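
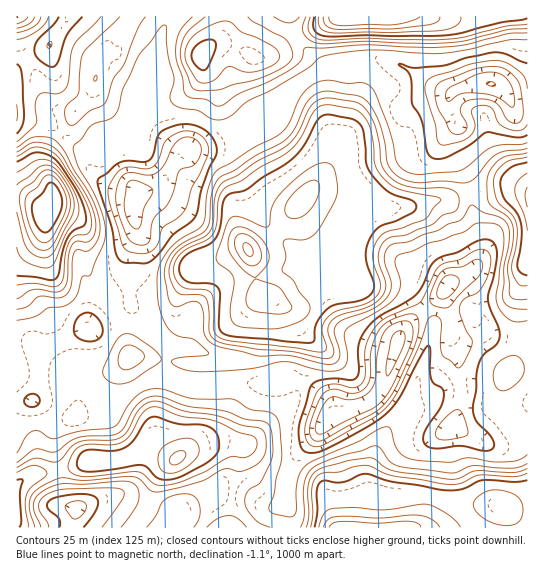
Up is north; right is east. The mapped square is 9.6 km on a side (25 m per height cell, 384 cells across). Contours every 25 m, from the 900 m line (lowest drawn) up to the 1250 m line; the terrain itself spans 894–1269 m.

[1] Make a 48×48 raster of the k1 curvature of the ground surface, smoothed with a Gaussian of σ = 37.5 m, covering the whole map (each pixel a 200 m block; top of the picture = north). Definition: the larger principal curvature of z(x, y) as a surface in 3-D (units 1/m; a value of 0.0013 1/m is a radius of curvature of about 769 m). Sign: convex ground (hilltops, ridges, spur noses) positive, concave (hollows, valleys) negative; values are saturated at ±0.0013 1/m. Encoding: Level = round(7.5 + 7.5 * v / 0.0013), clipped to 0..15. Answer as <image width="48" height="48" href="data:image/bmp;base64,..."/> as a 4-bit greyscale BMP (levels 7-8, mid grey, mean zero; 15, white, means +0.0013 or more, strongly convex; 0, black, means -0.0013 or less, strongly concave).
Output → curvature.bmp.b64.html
<image width="48" height="48" href="data:image/bmp;base64,Qk32BAAAAAAAAHYAAAAoAAAAMAAAADAAAAABAAQAAAAAAIAEAAATCwAAEwsAABAAAAAAAAAAAAAAABEREQAiIiIAMzMzAERERABVVVUAZmZmAHd3dwCIiIgAmZmZAKqqqgC7u7sAzMzMAN3d3QDu7u4A////ANy7qIl4maiHeJmYd4dnzt3Mzf7KmIiZq8dYhmmHmal3eYiod3dn24iHd4mYiIiaqsdGdmmHealmiYineHeJ6YiHd4iJmpmqqsp2eIiHaLqIiXioiYiL6ZmImru8zLqpq/7du6mHd5ypiHeYmXiL6pmrzLqYd6zdzs7d3u/+yqvamYeJmYibu5qqh3iIZqqHZ4yYq8zd26reu7qampiaiZibhnd4iKh4dnqGnN3My5ibuZqaqoirmZiLl3iJqpd4h4mHiph2rJiImZm7yojHWKqaqImHaJeJiIiIh4h1fKmavMuprJnHV4m8yYmoVpmYiJmZh3h3i8qqmZmGepnJd4eJ7IiqiJqIiIaJiIiHisuXeIiHeIi8doiGj7iKmZqIiIeIiIiHiaqHd3iIiImshHupeumJmHmYiImIiIiJiIiHeHiIh3ebqJzKh+yImIiZiIiIiIiaqHeIiIiIiHeJmry5h7+YiIiKmIiIiIiL26maqqmImHZ4ncqnd4/Ih4iZmId4iJmK3LiIeIh3mIib/6mnd3z4iHmImIeIiYiJuHiIecu7qs3d6nmod2n6eIl4mIeImFaZmHiJmt3Lqpmapli5ZVjsd6lpmIiImHeZiHiZd6yZiIiat2eahnnMqMl5mJl3mIiYeIipZpuamau6vKqZm6rKu8iKqJhpuYmYiIi7ZpqJu7mIms3suru2erqryZiM2YmIiIisqqmIqqh3iImsypu2WJiZ26q+2Il4iIm8u6h5qHiIiIirmYrYWJaJ26mdt4iJqprNqZh7yXd3iIm6Z3m6eoZ53Jq+lamZmZmt66me65h3iIm5VXibunZ4vavehbqZdleavcrPyYeIiIm5Zoh4mqmYjJvfiNypd3mYdqrdmIiIiIiqiJh5eJmHe4zPquuYd5qIdH3JiJmYiIiaqpmpeYd0eZyty9mHZ5h3d46oeJuoiIiJqrupm4mYqLys7LiHeIiHeK6piJvaiIiIq8zMyoq7ucqv+5iHd4eIia2pmIi9mIiKu7u8y6iKqpfPyImnR5h5iKuqmZiLuIibqGZ4mZmrmYjvl3m5eLmJiLl5qamIqYiqhmeIh3iqusrNp4irzMmZd6l4mqqoiImqdniYmYiazIy7l4iJmbl2RqqIiIm6iImqiImXiqiahnuamIiIiKmGWLp4h3asmImqiImHl5qZl5qImneIiJqqq6iIh3Z8qZq6iImZhGupd6qInJeYiImamJmIh3d7upq5h4mZmay5ZqqZq6moiIiZh6qHd3iKupqph4mne93Kd6qYeaqXeIibuJmHeIiJqYipiJmXaamZeKqXeKuXd3d4y6iZiIeImHeIiJmHaIdmeKqYiKuZh3d3vKmaqYiIiIiIiJmZmHZmeZuYiJqal3eK24iKvMuod4iIh4iJqpmZqppniZqap3eL25iZmauod3d4d4iIiImaqZpmiYmouIiKu6mZmZmbuYd3iIiIiYd4eJmImIipqXeJmqmZiHm+7aqqqqq83tuoad7KmJiKmoeIiZmYiIib7/////7cy7zd3Q=="/>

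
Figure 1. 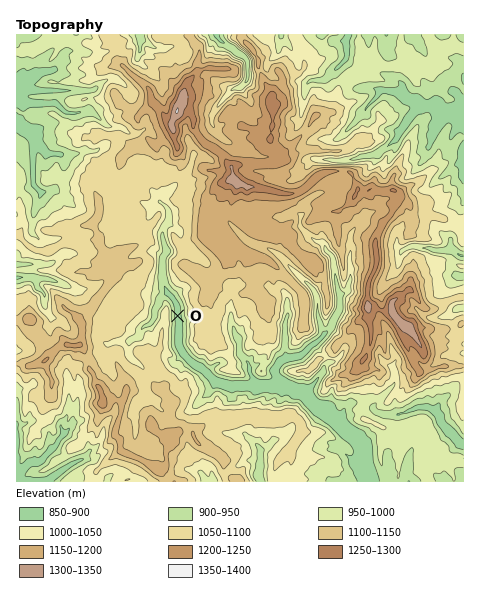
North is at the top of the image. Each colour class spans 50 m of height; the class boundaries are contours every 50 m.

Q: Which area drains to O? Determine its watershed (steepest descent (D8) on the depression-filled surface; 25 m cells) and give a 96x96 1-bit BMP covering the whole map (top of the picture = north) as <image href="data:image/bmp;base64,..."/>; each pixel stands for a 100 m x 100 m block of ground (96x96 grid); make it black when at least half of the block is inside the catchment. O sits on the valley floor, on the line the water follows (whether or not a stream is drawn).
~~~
<image width="96" height="96" href="data:image/bmp;base64,Qk2+BAAAAAAAAD4AAAAoAAAAYAAAAGAAAAABAAEAAAAAAIAEAAATCwAAEwsAAAIAAAAAAAAA////AAAAAAAAAAAAAAAAAAAAAAAAAAAAAAAAAAAAAAAAAAAAAAAAAAAAAAAAAAAHAAAAAAAAAAAAAAAfAAAAAAAAAAAAAAB/AAAAAAAAAAAAAAH/AAAAAAAAAAAAAAP/gAAAAAAAAAAAAAP/wAAAAAAAAAAAAAP/wAAAAAAAAAAAAAf/gAAAAAAAAAAAAAf/gAAAAAAAAAAAAAP/gAAAAAAAAAAAAAP/gAAAAAAAAAAAAAP/gAAAAAAAAAAAAAP/gAAAAAAAAAAAAAH/gAAAAAAAAAAAAAP/gAAAAAAAAAAAAD//AAAAAAAAAAAAAD//AAAAAAAAAAAAAD//AAAAAAAAAAAAAH//AAAAAAAAAAAAAH/+AAAAAAAAAAAAAP/+AAAAAAAAAAAAAP/8AAAAAAAAAAAAAf/4AAAAAAAAAAAAAf/4AAAAAAAAAAAAAf/8AAAAAAAAAAAAA//+AAAAAAAAAAAAA//+AAAAAAAAAAAAA//+AAAAAAAAAAAAA//+AAAAAAAAAAAAA//+AAAAAAAAAAAAA///AAAAAAAAAAAAA///AAAAAAAAAAAAA///8AAAAAAAAAAAAf///AAAAAAAAAAAAP///wAAAAAAAAAAAH///wAAAAAAAAAAAD///wAAAAAAAAAAAD///4AAAAAAAAAAAB///4AAAAAAAAAAAA///4AAAAAAAAAAAA///8AAAAAAAAAAAAf//+AAAAAAAAAAAAf///AAAAAAAAAAAAf///gAAAAAAAAAAA////gAAAAAAAAAAB////gAAAAAAAAAAB////gAAAAAAAAAAD///+AAAAAAAAAAAD///8AAAAAAAAAAAD///4AAAAAAAAAAAH///4AAAAAAAAAAAH///4AAAAAAAAAAAP///4AAAAAAAAAAAH///4AAAAAAAAAAAH///4AAAAAAAAAAAD///4AAAAAAAAAAAD///4AAAAAAAAAAAH///+AAAAAAAAAAAH////AAAAAAAAAAAH////gAAAAAAAAAAP////gAAAAAAAAAAP////wAAAAAAAAAAH////4AAAAAAAAAAH////wAAAAAAAAAAH////wAAAAAAAAAAD////gAAAAAAAAAAAH///gAAAAAAAAAAAD///AAAAAAAAAAAAB//8AAAAAAAAAAAAAf/4AAAAAAAAAAAAAA/wAAAAAAAAAAAAAAfgAAAAAAAAAAAAAAPAAAAAAAAAAAAAAAfAAAAAAAAAAAAAAAPAAAAAAAAAAAAAAAPAAAAAAAAAAAAAAAGAAAAAAAAAAAAAAAEAAAAAAAAAAAAAAAAAAAAAAAAAAAAAAAAAAAAAAAAAAAAAAAAAAAAAAAAAAAAAAAAAAAAAAAAAAAAAAAAAAAAAAAAAAAAAAAAAAAAAAAAAAAAAAAAAAAAAAAAAAAAAAAAAAAAAAAAAAAAAAAAAAAAAAAAAAAAAAAAAAAAAAAAAAAAAAAAAAAAAAAAAAAAAAAAAAAAAAAAAAAAAAAAAAAAAAAAAAAAAAAAAAAAAAAAAAAAAAAAAAAAAAAAAA="/>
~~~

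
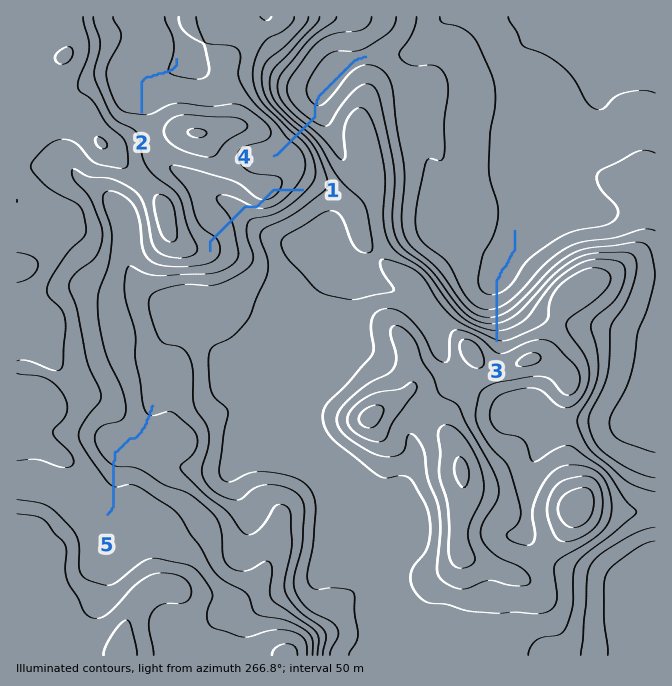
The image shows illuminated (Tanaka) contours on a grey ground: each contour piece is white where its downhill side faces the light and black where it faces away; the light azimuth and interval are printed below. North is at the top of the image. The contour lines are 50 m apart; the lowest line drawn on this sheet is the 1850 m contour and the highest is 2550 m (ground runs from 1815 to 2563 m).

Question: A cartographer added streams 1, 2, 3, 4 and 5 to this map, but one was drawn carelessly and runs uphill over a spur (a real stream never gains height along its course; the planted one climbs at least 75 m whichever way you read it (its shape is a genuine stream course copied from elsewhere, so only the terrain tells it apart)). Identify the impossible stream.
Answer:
1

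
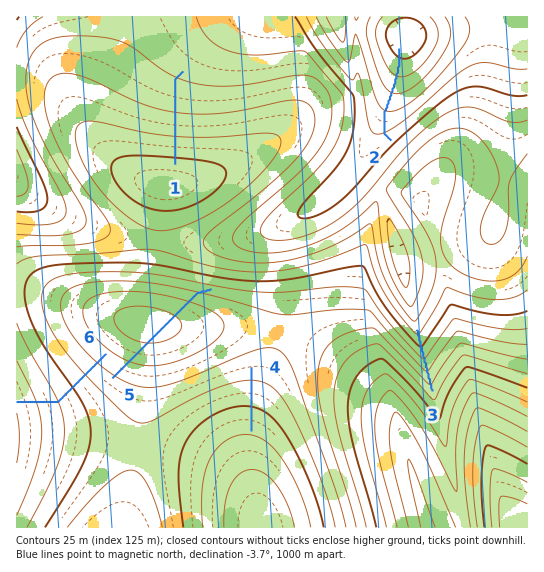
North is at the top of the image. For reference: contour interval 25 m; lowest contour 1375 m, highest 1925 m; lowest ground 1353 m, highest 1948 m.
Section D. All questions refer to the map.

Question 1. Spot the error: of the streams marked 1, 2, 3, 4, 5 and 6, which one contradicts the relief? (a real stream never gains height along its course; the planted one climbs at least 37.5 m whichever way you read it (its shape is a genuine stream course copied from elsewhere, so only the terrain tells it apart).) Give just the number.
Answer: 5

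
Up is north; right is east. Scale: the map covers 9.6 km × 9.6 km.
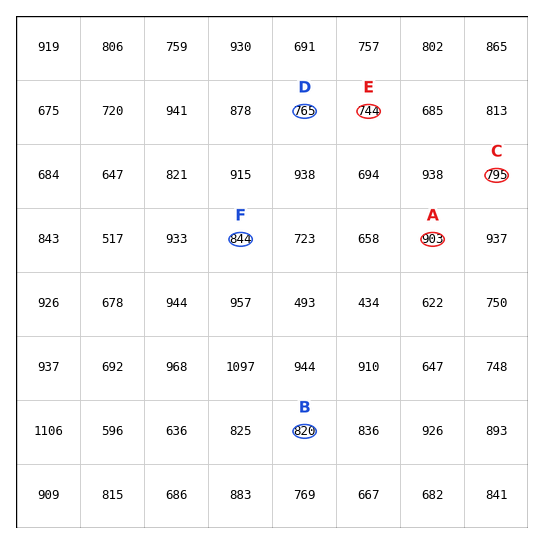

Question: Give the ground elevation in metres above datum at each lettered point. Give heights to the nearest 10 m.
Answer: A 900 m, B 820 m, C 800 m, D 770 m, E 740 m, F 840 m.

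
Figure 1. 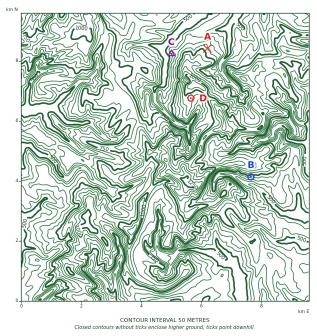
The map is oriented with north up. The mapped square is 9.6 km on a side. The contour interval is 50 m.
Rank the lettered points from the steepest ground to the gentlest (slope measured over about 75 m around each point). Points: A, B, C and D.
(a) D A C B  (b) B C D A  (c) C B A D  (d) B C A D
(d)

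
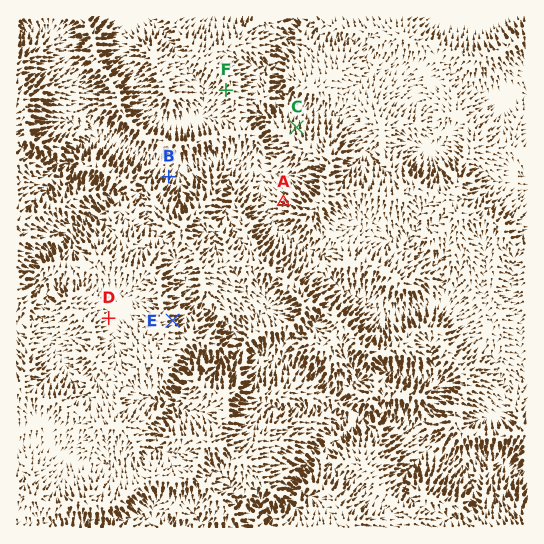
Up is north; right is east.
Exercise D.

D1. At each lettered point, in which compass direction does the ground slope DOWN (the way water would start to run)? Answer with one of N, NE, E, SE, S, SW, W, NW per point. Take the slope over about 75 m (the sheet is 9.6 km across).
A NW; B NE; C N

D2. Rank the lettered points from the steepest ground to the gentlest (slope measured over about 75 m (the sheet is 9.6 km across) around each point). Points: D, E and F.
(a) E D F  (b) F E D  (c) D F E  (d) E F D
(d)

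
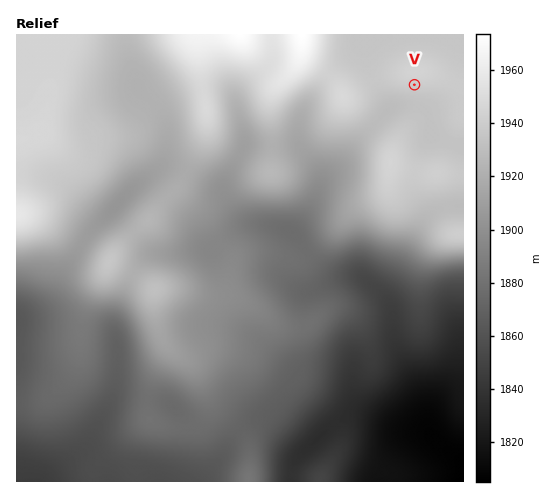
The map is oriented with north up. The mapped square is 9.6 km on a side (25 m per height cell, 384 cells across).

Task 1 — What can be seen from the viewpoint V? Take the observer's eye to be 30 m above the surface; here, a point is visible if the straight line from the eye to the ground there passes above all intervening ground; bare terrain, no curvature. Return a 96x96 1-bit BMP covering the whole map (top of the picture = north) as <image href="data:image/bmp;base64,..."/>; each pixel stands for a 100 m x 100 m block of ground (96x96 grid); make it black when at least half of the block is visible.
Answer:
<image width="96" height="96" href="data:image/bmp;base64,Qk2+BAAAAAAAAD4AAAAoAAAAYAAAAGAAAAABAAEAAAAAAIAEAAATCwAAEwsAAAIAAAAAAAAA////AAAAAAAAAAAAAeB/AAAAAAAAAAAAAP//AAAAAAAAAAAAAH//AAAAAAAAAAAAAH//AAAAAAAAAAAAAD//AAAAAAAAAAAAAB//AAAAAAAAAAAAAB//AAAAAAAAAAAAABv/AAAAAAAAAAAAAD//AAAAAAAAAAAAAP//AAAAAAAAAAAAD///gAAAAAAAAAAAA///gAAAAAAAAAAAAP//wAAAAAAAAAAAAH//wAAAAAAAAAAAAH//4AAAAAAAAAAAAH//4AAAAAAAAAAAAH//4AAAAAAAAAAAAH//4AAAAAAAAAAAAH//4AAAAAAAAAAAAH//8AAAAAAAAAAAAH//8AAAAAAAAAAAAP//8AAAAAAAAAAAAf//8AAAAAAAAAAAAf//8AAAAAAAAAAAB///8AAAAAAAAAAAD///8AAAAAAAAAAAP///8AAAAAAAAAAAf///+AAAAAAAAAAA////+AAAAAAAAAAB////+AAAAAAAAAAB/////AAAAAAAAAAB/////AAAAAAAAAAD/////AAAAAAAAAAD/////gAAAAAAAAAD/////gAAAAAAAAAD/////AAAAAAAAAAD/////AAAAAAAAAAD/////AAAAAAAAAAD////+AAAAAAAAAAD////8AAAAAAAAAAH////8AAAAAAAAAAH////8AAAAAAAAAYP////8AAAAAAAAA8f////8AAAAAAAAA//////+AAAAAAAAB//////+AAAAAAAAB//////+AAAAAAAAB//////+AAAAAAAAB//////+AAAAAAAYB//////+AAAAAAA8B//////+AAAAAAB+B//////+AAAAAAf/A//////+AAAAHg//gP//Af/+AAAAP9//wAf/AAH+AAAAP9//4Af/AAAMAAAAP///8Af/AAAAAQAAH///+Af/gAAAA4AAA////Af/gAAB58AAAH///gP/wAAD/8AfAD///wP/wAAH/8A/AD///4H/wAAH/8B/AD///8D/4AAf/8B/gD///+B/4AA//8D/wD///+A/8AB//8D/+f///+A/+AD//8D//////8Af/AH//4D//////8AH/gP//4D//////8AA/wP//4H//////4AAP4P//8H//////4AAP4H//8P//////wAAH4H8D////////gAAH4D4B///////+AAAH4DwB///////4AAAHwDgB///////gAAAHwDgA///////gAAAHgDgA///////AAAAHgDgAf//////AAAAPADgAf//////gAAAPADwAf//////gAAAOADwAf//////gAAAOAD4Af//////gAAAMAB8Af//////gAAAIAB+Af//////gAAAAAA/g///////gAAAQAA/4///////gAAAQAAP////////gAAAYAAH////////AAAAYAAH///////+AAAA4AAD///////8AAAA8AAD///////wAAAA8AAB//////8AAAAA+HAB/////+AAAAAA8HAB/////8AAAAAAgHAB/////8AAAAAAADAB/////8="/>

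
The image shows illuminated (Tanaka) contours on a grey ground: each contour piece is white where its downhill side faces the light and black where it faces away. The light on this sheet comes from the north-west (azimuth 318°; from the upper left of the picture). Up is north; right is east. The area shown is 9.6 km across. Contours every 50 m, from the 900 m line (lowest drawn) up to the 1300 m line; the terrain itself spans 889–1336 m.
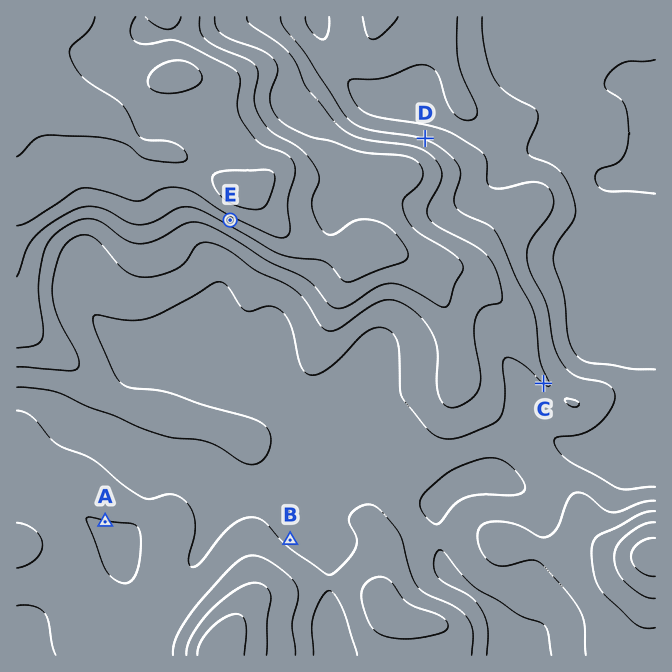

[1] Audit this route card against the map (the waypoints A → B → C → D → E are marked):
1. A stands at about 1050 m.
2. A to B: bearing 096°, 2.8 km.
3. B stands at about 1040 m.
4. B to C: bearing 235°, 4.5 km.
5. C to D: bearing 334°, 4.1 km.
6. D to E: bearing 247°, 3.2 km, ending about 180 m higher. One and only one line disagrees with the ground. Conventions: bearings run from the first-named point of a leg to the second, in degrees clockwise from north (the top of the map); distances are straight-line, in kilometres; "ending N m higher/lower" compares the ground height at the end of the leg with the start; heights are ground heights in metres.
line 4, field bearing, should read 58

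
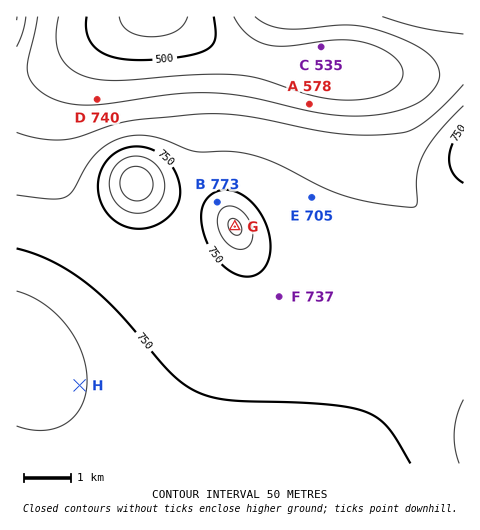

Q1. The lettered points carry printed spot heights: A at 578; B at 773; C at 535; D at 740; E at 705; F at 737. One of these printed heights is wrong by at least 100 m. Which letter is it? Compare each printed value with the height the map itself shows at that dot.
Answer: D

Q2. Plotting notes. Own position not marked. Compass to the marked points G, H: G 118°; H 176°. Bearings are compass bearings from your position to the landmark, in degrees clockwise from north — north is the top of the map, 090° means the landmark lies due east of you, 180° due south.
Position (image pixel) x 62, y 135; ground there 640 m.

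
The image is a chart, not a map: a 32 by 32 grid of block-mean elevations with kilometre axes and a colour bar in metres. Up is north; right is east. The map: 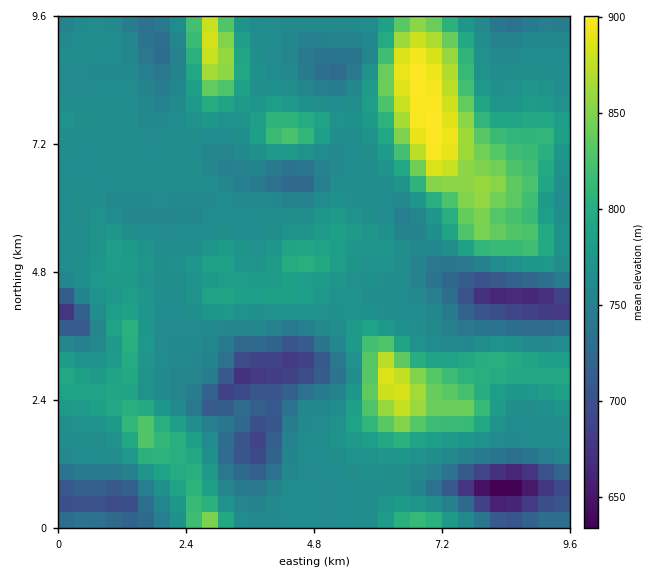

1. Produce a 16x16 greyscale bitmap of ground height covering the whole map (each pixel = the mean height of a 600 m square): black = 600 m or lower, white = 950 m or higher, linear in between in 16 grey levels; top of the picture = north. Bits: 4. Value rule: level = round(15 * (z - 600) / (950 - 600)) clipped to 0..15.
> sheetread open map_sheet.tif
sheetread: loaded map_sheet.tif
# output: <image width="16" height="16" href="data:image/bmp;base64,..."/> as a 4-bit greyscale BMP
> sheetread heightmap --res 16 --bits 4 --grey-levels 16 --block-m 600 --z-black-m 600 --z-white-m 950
<image width="16" height="16" href="data:image/bmp;base64,Qk32AAAAAAAAAHYAAAAoAAAAEAAAABAAAAABAAQAAAAAAIAAAAATCwAAEwsAABAAAAAAAAAAAAAAABEREQAiIiIAMzMzAERERABVVVUAZmZmAHd3dwCIiIgAmZmZAKqqqgC7u7sAzMzMAN3d3QDu7u4A////AFVXl3d3iHRFVWiGZ3d2UyR3mYVHeIh3Z3iYZVZ5uqh3iIdkRWnLmIh3h3VUaah4h0eHd3d4d2VUaIeIiId2VEV4h3h4h3d4iHd3d3eHd5qod3d3Znd5u6h3d3d3d4zKmHd3d4mHrcmYd3eYd3e9uHd3Zqp2Zr2nd3dmuXd3m5dn"/>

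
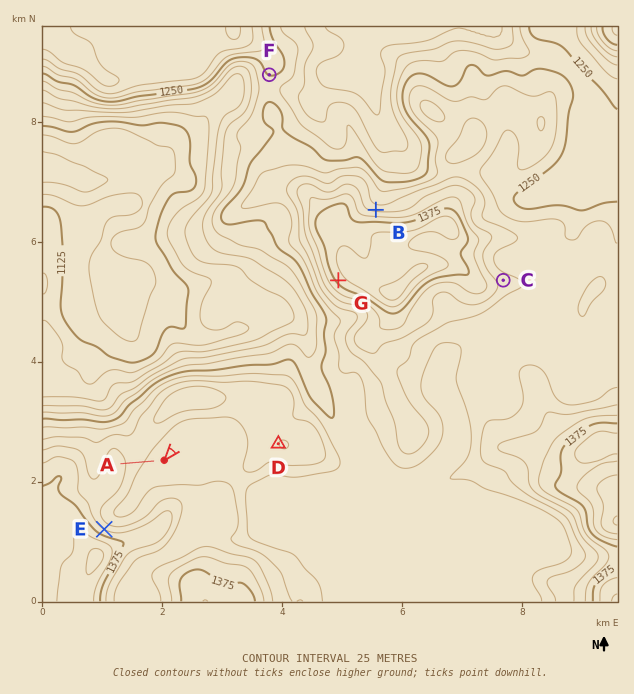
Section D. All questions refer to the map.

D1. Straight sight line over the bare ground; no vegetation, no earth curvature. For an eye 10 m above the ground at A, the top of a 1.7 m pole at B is out of sight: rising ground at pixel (202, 415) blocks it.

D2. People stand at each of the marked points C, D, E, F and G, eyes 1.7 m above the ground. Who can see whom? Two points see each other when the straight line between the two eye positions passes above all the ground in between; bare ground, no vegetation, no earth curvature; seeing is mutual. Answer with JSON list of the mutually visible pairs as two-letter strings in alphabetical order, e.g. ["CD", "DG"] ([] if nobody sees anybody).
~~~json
["DE", "DG", "EF", "EG"]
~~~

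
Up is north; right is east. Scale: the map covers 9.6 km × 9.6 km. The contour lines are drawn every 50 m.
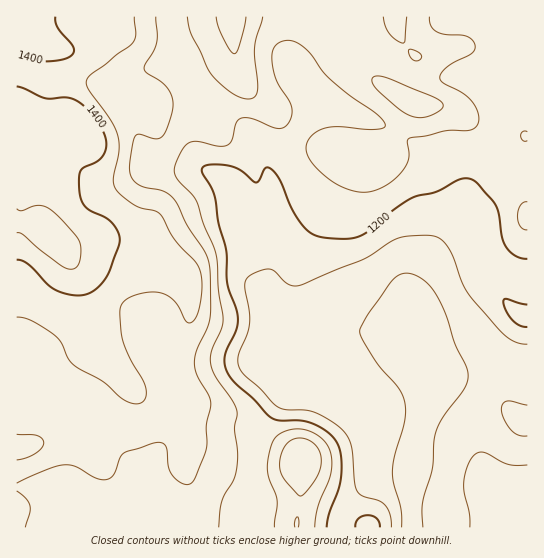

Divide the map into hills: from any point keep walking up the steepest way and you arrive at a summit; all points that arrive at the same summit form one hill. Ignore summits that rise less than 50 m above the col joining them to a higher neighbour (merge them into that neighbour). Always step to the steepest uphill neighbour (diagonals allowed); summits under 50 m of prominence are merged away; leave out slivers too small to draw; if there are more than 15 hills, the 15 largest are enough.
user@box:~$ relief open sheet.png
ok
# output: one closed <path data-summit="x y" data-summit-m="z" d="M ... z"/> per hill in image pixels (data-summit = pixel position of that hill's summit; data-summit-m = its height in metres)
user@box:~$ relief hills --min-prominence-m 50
<path data-summit="46 235" data-summit-m="1466" d="M170 16l-154 1 0 340 13 2 13 5 18 21 4 9 65 67 10 14 8 30-1 23 103-1 8-22 0-15-2-11 0-24 2-16 22-33 12-29 22-24-6 14 0 6 28 24 20 14 10 10 14 22 30 9 2 5 0 29-8-14-20 0-6 3-32 34-5 12 1 7 186 0 1-450-25 16-11 64-5 11-18 21-10 24-13 15 9-18-2-12-24-44-22-16-36-19-26-3-30 2-10 5-10 14-26 24-2 9-15-33-8-12-31-31-18-12-18-37z"/><path data-summit="415 103" data-summit-m="1327" d="M494 16l-203 0-2 35 11 26 0 20 5 14-1 12 18-6 49 3 23 11 29 18 9 10 20 36 3 16-4 12 8-9 10-24 18-21 5-11 11-64 18-10 7-7 0-38-19-2-8-7z"/><path data-summit="299 459" data-summit-m="1350" d="M310 357l-19 20-12 29-22 33-2 16 2 50-8 18 1 5 89 0 1-7 5-12 32-34 6-3 20 0 8 14-2-33-30-10-14-22-10-10-20-14-28-24z"/><path data-summit="17 449" data-summit-m="1364" d="M23 357l-7 1 0 128 38 2 7 3 11 14 6 14 19 8 48 1 2-23-8-30-6-9-69-72-4-9-18-21z"/><path data-summit="231 17" data-summit-m="1373" d="M290 16l-119 1 6 29 18 37 18 12 31 31 8 12 15 33 2-9 26-24 10-16 0-11-5-14 0-20-11-26z"/>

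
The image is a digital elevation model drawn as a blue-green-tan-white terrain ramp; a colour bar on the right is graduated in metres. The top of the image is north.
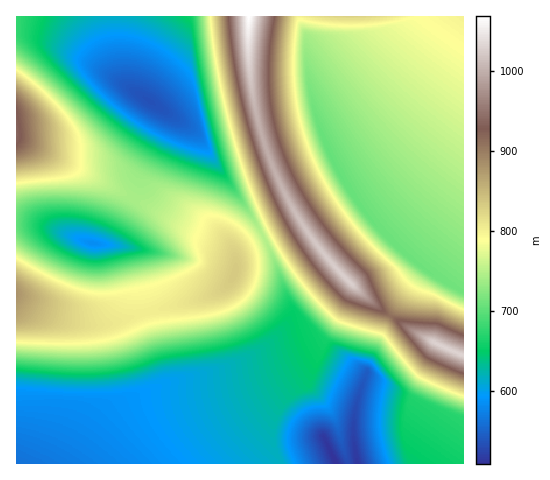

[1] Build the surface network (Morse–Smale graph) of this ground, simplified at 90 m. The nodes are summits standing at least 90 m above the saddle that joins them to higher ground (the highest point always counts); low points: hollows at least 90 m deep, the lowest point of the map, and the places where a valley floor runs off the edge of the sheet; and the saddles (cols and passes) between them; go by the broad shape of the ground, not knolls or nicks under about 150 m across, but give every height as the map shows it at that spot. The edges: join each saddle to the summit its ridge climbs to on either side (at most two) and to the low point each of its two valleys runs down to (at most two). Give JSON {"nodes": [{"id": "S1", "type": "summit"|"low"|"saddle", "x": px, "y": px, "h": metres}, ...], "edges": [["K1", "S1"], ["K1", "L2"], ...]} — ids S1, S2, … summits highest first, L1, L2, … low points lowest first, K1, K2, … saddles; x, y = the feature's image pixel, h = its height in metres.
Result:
{"nodes": [
{"id": "S1", "type": "summit", "x": 249, "y": 17, "h": 1069},
{"id": "S2", "type": "summit", "x": 460, "y": 354, "h": 1031},
{"id": "S3", "type": "summit", "x": 17, "y": 133, "h": 939},
{"id": "S4", "type": "summit", "x": 17, "y": 294, "h": 881},
{"id": "L1", "type": "low", "x": 335, "y": 462, "h": 508},
{"id": "L2", "type": "low", "x": 150, "y": 101, "h": 534},
{"id": "L3", "type": "low", "x": 94, "y": 243, "h": 583},
{"id": "L4", "type": "low", "x": 335, "y": 165, "h": 705},
{"id": "K1", "type": "saddle", "x": 264, "y": 144, "h": 998},
{"id": "K2", "type": "saddle", "x": 391, "y": 316, "h": 911},
{"id": "K3", "type": "saddle", "x": 146, "y": 312, "h": 803},
{"id": "K4", "type": "saddle", "x": 264, "y": 236, "h": 749},
{"id": "K5", "type": "saddle", "x": 133, "y": 199, "h": 742}],
"edges": [["K1", "S1"], ["K1", "L2"], ["K1", "L4"], ["K2", "S1"], ["K2", "S2"], ["K2", "L1"], ["K2", "L4"], ["K3", "S4"], ["K3", "L1"], ["K3", "L3"], ["K4", "S1"], ["K4", "S4"], ["K4", "L1"], ["K4", "L2"], ["K5", "S3"], ["K5", "S4"], ["K5", "L2"], ["K5", "L3"]]}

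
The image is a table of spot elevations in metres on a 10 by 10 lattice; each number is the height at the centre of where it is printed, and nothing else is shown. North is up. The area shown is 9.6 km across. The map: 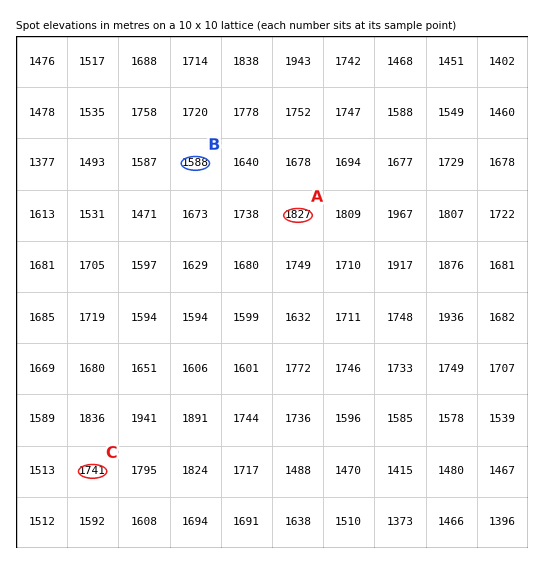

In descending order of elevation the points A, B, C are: A C B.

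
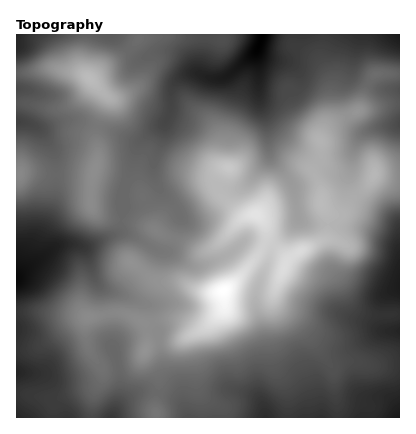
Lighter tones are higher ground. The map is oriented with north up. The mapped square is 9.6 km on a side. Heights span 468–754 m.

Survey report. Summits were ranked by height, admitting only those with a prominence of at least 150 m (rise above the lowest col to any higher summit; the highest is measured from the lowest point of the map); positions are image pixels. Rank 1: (224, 290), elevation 754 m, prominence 286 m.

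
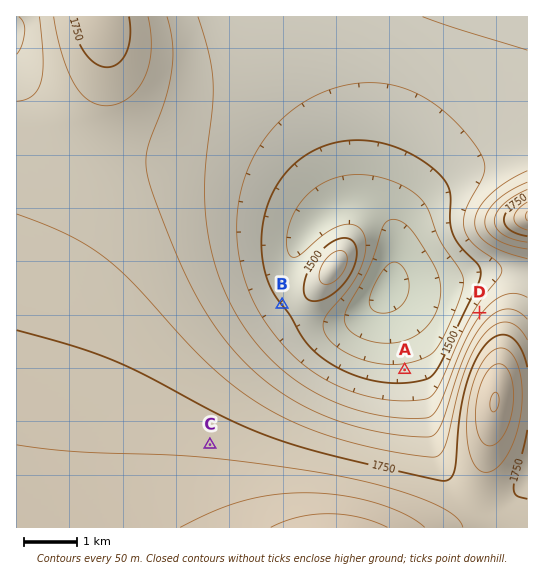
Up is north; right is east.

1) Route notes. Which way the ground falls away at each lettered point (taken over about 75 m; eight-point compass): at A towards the N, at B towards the NE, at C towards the N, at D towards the NW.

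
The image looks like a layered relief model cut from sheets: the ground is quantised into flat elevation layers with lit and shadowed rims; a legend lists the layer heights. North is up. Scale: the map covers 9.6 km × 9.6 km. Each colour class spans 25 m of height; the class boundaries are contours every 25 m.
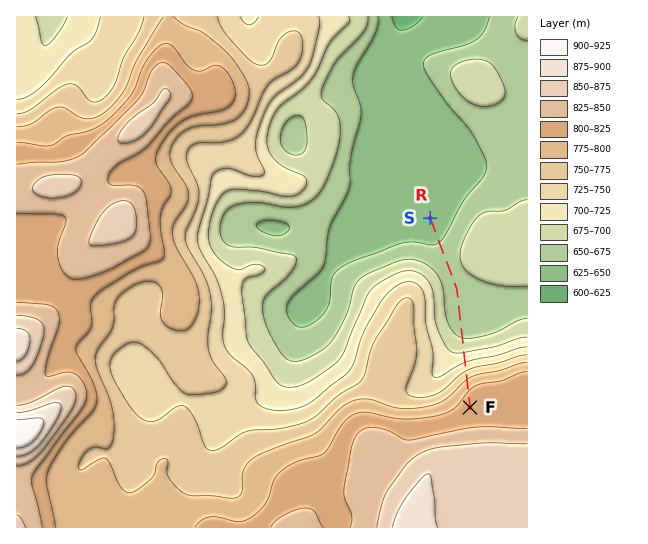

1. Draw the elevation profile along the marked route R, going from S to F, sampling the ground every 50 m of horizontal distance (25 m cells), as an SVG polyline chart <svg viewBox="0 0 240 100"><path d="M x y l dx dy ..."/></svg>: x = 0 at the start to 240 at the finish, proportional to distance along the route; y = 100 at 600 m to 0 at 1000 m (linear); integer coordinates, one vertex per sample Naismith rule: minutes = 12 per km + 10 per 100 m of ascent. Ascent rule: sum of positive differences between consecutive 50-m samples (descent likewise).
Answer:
<svg viewBox="0 0 240 100"><path d="M0 90l3 0 4 0 3 0 3 0 3-1 4 0 3 0 3-1 4 0 3-1 3 0 3-1 4 0 3 0 3-1 4 0 3-1 3 0 3 0 4 0 3 0 3 0 4 0 3 0 3 0 3 0 4 1 3 0 3 0 3 0 4 0 3 1 3 0 4 0 3 0 3 0 3 0 4-1 3 0 3 0 4 0 3-1 3 0 3-1 4 0 3-1 3-1 4-1 3-1 3-1 3-1 4-1 3-2 3-1 4-2 3-2 3-2 3-2 4-2 3-2 3-2 4-2 3-1 3-2 3-2 4-1 3-1 3-1 4 0 3-1 3 0 3 0 4 0"/></svg>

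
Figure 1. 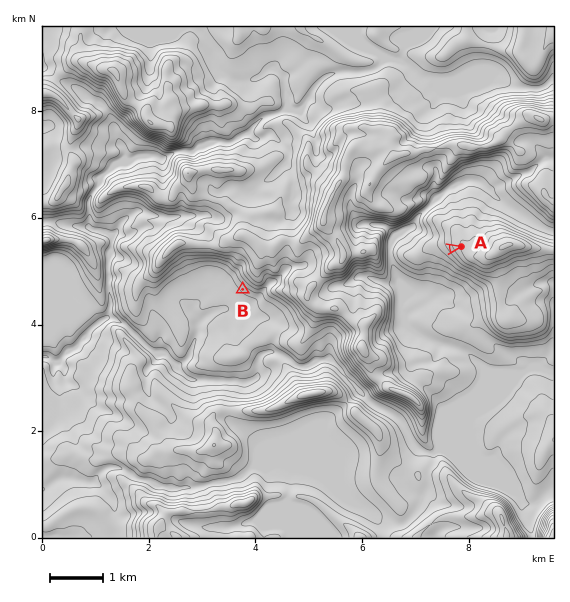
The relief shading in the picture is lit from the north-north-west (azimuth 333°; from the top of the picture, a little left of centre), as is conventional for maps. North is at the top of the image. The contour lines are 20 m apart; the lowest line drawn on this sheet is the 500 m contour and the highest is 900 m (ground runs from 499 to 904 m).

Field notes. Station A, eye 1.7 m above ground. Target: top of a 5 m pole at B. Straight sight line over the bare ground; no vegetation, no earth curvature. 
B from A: not visible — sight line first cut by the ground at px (380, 263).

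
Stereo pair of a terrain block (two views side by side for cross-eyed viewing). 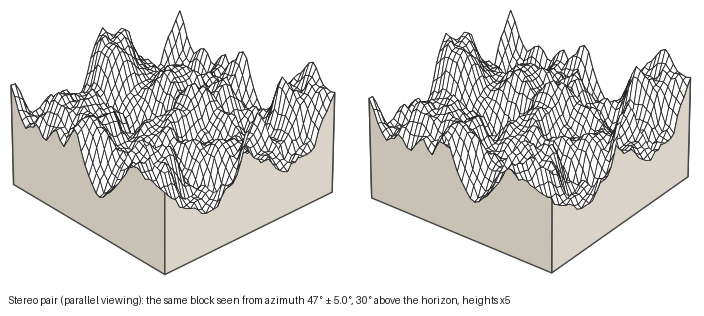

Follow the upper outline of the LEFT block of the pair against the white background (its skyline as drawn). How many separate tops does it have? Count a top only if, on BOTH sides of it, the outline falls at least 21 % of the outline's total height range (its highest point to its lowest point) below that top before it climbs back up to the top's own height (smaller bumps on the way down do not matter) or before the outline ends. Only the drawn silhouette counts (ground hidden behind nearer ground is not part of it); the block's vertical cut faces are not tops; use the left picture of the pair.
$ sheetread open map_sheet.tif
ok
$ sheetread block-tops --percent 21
3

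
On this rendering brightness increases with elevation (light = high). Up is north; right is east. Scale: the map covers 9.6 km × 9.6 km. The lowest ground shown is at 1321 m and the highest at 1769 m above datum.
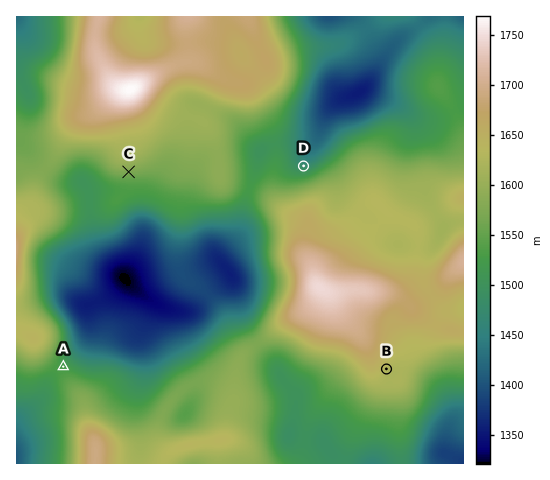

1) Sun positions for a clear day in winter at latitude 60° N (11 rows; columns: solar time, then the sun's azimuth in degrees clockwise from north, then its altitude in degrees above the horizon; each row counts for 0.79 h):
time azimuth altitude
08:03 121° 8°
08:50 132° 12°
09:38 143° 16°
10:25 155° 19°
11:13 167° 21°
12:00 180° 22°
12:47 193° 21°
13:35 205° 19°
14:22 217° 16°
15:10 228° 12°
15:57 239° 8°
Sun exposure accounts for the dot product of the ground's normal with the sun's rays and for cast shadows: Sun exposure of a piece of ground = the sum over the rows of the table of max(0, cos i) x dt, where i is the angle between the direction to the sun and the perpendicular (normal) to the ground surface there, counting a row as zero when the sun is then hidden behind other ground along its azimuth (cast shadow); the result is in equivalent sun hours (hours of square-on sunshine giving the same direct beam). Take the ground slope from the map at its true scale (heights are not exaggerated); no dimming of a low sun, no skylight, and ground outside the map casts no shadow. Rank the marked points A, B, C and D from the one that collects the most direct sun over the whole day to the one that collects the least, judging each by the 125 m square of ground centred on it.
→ C > B > A > D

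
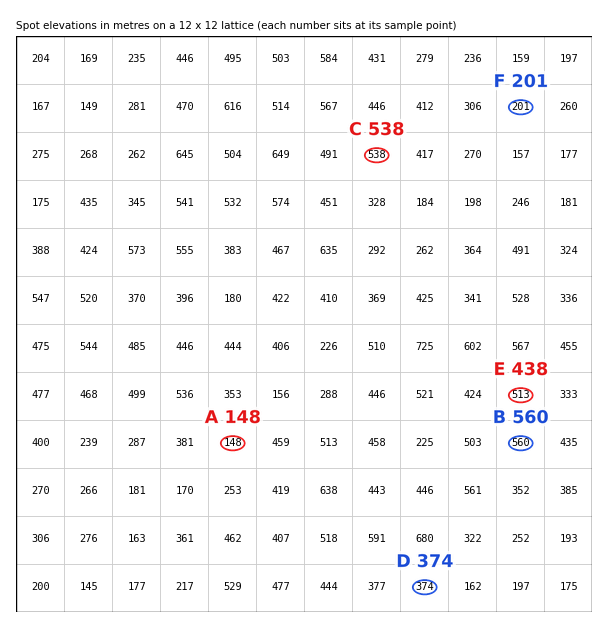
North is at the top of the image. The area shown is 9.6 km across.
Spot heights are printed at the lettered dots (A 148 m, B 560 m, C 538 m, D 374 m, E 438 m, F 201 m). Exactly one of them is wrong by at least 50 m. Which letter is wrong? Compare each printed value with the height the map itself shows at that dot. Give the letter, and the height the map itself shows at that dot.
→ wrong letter E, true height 513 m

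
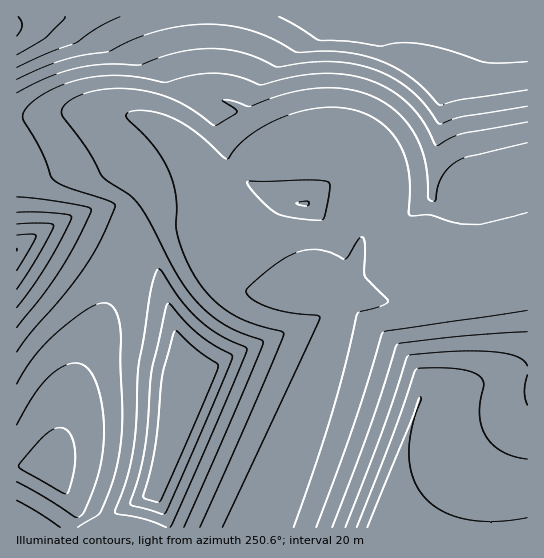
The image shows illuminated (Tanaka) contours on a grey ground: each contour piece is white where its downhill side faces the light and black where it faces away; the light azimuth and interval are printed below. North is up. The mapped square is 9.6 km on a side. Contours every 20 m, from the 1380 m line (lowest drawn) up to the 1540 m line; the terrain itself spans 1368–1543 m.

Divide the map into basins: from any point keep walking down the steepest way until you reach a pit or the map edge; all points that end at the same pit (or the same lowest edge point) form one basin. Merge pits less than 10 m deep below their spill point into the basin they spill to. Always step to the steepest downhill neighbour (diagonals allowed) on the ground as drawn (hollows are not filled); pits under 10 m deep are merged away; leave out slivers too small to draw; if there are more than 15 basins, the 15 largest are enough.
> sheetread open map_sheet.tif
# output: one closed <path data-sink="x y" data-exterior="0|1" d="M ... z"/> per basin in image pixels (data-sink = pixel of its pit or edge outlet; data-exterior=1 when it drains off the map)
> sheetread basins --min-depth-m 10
<path data-sink="258 527" data-exterior="1" d="M527 16l-511 1 0 230 2 1 13-11 30-16 8 0 84 42 4 4 22 78 0 21-7 23-5 48-12 49 1 9 13 33 359-1z"/><path data-sink="47 474" data-exterior="0" d="M69 221l-8 0-16 8-29 20 1 279 84 0 16-16 32-18 4-4 8-27 6-26 5-48 7-23-2-29-20-70-4-4z"/><path data-sink="137 527" data-exterior="1" d="M154 487l-5 8-32 17-16 15 66 1 0-9z"/>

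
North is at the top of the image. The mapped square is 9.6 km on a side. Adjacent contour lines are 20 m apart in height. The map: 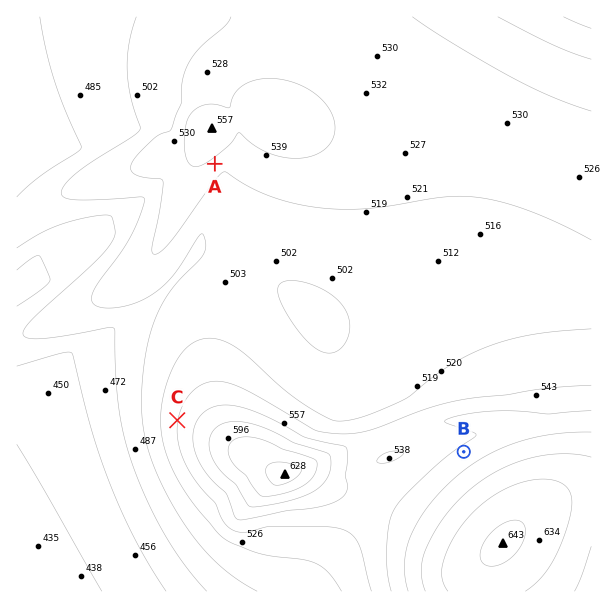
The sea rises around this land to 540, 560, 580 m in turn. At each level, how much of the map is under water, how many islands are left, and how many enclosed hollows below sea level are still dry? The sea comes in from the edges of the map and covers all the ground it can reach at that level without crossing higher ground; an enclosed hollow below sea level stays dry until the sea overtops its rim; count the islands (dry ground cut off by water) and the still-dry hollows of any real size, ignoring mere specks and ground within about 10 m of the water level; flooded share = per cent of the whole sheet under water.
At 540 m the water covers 75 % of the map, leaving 1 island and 0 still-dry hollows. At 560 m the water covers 86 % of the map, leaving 1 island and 0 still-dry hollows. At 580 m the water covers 90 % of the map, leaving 1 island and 0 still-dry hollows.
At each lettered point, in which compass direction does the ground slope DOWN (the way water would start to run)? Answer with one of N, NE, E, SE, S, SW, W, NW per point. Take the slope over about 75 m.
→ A SE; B NW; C W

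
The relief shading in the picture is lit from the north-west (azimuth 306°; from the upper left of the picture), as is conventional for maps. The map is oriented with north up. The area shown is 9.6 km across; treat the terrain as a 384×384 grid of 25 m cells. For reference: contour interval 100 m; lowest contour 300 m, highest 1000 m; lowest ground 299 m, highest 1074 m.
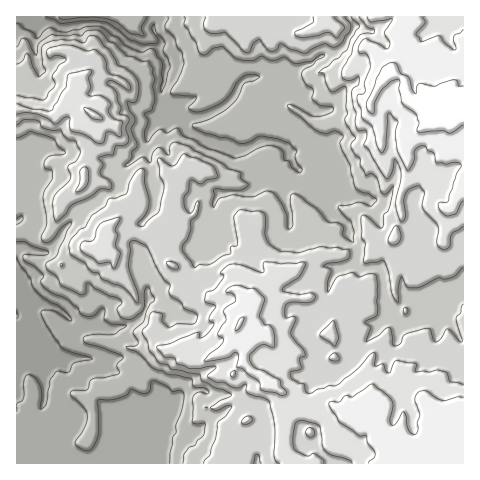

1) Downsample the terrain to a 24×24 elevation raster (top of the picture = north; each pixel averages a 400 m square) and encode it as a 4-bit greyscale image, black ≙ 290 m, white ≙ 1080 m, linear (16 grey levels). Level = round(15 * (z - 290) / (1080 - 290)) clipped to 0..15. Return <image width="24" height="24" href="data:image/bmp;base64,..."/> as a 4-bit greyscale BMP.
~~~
<image width="24" height="24" href="data:image/bmp;base64,Qk2WAQAAAAAAAHYAAAAoAAAAGAAAABgAAAABAAQAAAAAACABAAATCwAAEwsAABAAAAAAAAAAAAAAABEREQAiIiIAMzMzAERERABVVVUAZmZmAHd3dwCIiIgAmZmZAKqqqgC7u7sAzMzMAN3d3QDu7u4A////ADNEQzNWiYmqqrzMzDNEQ0NFeZmqq8zMzCI0RERGeJmqrMzMzCI0RERGeJq7vMy8zCIzRFRXm7ypmrurqhIiNFeau8uqmZqpmREkRWmqvMyqqYiIiBIzNWiIrdypmYd3eBI1Vnd4rNupmZd3dxRmaHeJq7qpmZeIdzV3mXiYmqqph3eIiEV5uYmHeJiIiHmYmVZoqYiHZ5hndompqlaHiZiIZ4dmZneZu1aJiJeHZmZVVWeZvFZ5h4eJhmVEVXmru1Zoh2Z3VEVEVou7zGZ5qVRURERFVpzN3YmruVMzRVVWZ7zO74irqGQ0VFVVZ83e7neamGNFVEVWib7t3WaJhkM1VWVmeb3czEV3YyJGd4iJiLzMzBEjM0NXiZmaqZvMuw=="/>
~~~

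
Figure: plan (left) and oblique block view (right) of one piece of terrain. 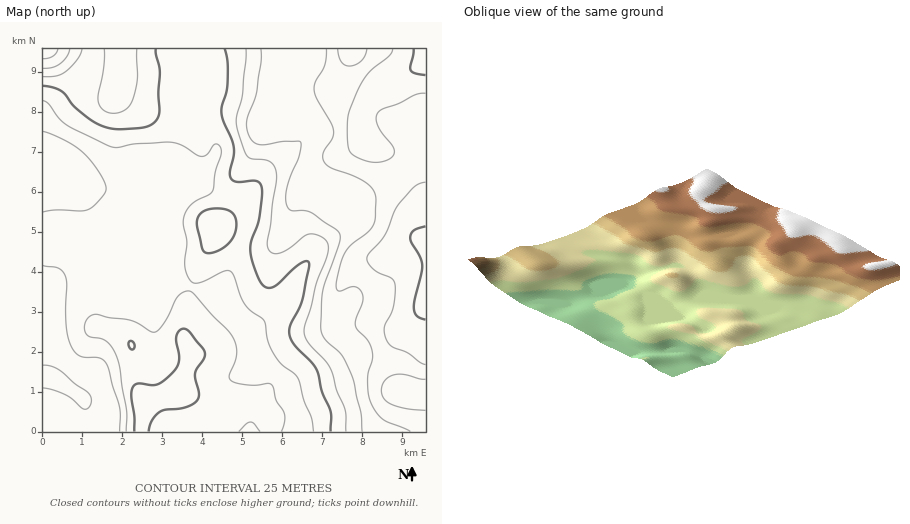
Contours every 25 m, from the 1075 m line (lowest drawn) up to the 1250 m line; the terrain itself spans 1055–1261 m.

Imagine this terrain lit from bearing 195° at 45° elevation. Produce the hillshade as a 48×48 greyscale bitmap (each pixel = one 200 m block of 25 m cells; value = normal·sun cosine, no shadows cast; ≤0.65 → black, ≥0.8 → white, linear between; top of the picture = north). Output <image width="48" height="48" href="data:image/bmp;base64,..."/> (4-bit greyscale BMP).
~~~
<image width="48" height="48" href="data:image/bmp;base64,Qk32BAAAAAAAAHYAAAAoAAAAMAAAADAAAAABAAQAAAAAAIAEAAATCwAAEwsAABAAAAAAAAAAAAAAABEREQAiIiIAMzMzAERERABVVVUAZmZmAHd3dwCIiIgAmZmZAKqqqgC7u7sAzMzMAN3d3QDu7u4A////AGZmZmZnd2Znd3d2ZmZmZmZmd2d3d3iIiGZmdmZnd3d4iId3ZmZmZmZmd3d3eIiZmWZ3d2Z4iIeJmZh2ZmZmZWZneIh4iZqqqneIdlaJmHZ4mYdmZmZmZWZniZiImZqpmIiHZUaKl0RXd2VVVVVVZmZniZiIiIiHZph2Q0aJhSI0VUREVVVVZmZniIiId2VURHZUNFaIdCIzNERVVVVWZmZ4iIiIdlQzNEM0VmeIdURERFZmZmZmZmeJmIiHZVREViI1eImYh2VVVWZ3ZmZmZniaqph2ZmZWdzRXmaqZh2ZmZmZmZmZmZ4mruph2Z3d3iFV4mZmYdlVndlVEVVZmZ4qqqZh3iIiIh2Z4iIiHVDRWZlQzRWZmZ4mZmIiImIeIh2Z4d3dlMiNFVUMzRWZmZ3d3d3d4iHZ3d2Z3ZlVDISRERDNEVmZmZmVWZmZnd2Vnd2Z2ZVRDM0VVRDRFZmZndlVVZ3ZmZVVmd2d2VVREVWZlVERWZmZ4h2VVZ3dlVVZmZ3d2VVVWZmZmVUVmZmeIh2ZWZ4d2ZmZmZnd2VVZmZmZmVVZmZmeIiHZmZnd3d3dmZndmVVZmZmZmVWZmZmeIh3dmVWeIiHdmZndmZmZndmZmZnd3ZneIh3dlRFeIiId3ZndmZmZmZmZmZniId3iIiId2VFZ4iIiHdnd2ZmZlZmZmZniJiHiIiIh3ZUVmZneHdmdmZmZVVWZmZmeJmHd3iIiIdlRERVZ3dmZmZmZlVWZmZneJmHZmeIiImHUzNEVmZmZmZmZlVVZmZ4iId2ZVZ3iJqpZDM0VmZVVVVWZVVVVVZ4h2VVVVZ3eJqphlVFVVVVVURVVURERFVmZDM0VWZ3eJmYdmZlVVVURERFVEREREVUMhEkVmZ3iIh2ZmZmVUVVREREVEVVRERDIRI0ZmZniIdlVVZmZERVVEVVVVZlVVVUMzVmd3Zmd2ZVVWd3ZURGVVZmZmZmZmZVVWeIiHZmZVVmd4mHZUQ1VWZnd3ZmZmZmZmeJmIdmVFZ4mqqXZlQ1VWZ4h3ZmZmd3d2ZoiYh2VWeaqqmHdmVFVmeIh3d3d3eIh2VXiZmHZWiZmZiId2ZmZniYiIeIiIiIh2ZnmqqHZmZ3eIiHZlZneJmZmYmZqZmYdmeImqmHZmVVZ4h1VFZoiaqqqZmqqZmHZnmZqph3ZmVVZ3ZTNFZomqqqqqqpmIh2ZomZmHd2ZmZnd2QzRWZomqqqqqmYh3dlZ4iIdmZmZneIdlREVmZomZmZqpiHZmZVZ3d2VVVWZniYdlVWd2ZpmYiImYd2VVVWd3ZlVVVVZ4mHZVZ4iHdpmHd3d3ZlVVVmdmZmVVVVZ4h2ZVZ4iIiLqHZmZmZlVVZmZmZmZlVWZ3dmZVZniIicuXZmZmZVVVZmZmZndmZmZmZWZlVWZ4mdyodmZmZVVVZmZmZmZmZmZVVWd2VEVnicypd2ZmVURVZmZmZmZmZmZVVXiHVERGeLqYd3ZmVURVZmZmZmZmZmZlVniHZURFZ5mHdmd2VURVZmZmZnd2ZmZlZ3iHZVRVZw=="/>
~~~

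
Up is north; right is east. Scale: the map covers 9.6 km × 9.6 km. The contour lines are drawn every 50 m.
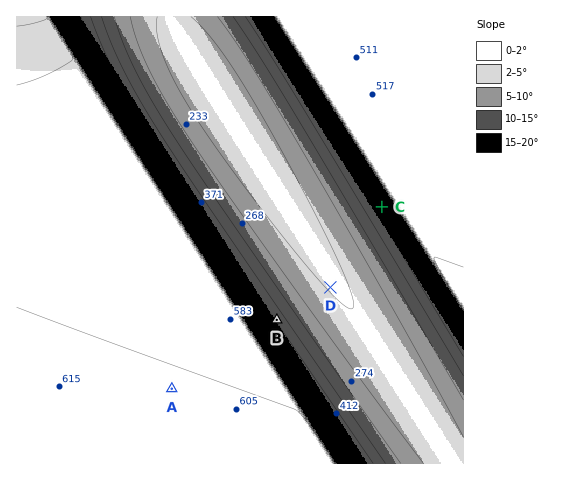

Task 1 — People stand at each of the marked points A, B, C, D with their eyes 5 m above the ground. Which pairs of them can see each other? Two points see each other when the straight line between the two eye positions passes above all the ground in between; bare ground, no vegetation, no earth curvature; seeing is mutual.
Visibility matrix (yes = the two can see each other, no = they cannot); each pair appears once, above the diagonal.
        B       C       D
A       no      no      no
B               yes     yes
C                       yes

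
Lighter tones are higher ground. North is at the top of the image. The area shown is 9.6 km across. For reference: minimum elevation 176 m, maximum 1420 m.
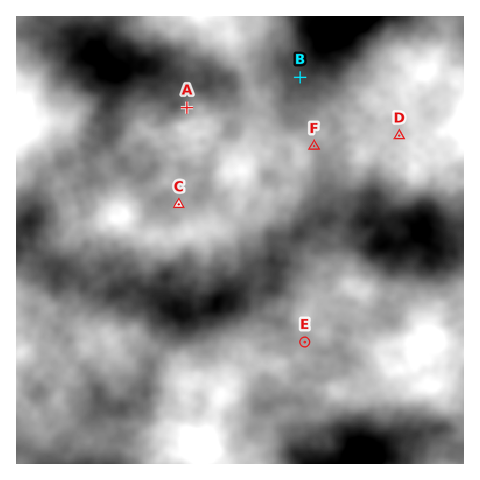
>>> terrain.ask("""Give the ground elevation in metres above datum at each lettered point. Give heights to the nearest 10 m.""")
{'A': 840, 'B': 600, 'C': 940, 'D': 1090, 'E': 950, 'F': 940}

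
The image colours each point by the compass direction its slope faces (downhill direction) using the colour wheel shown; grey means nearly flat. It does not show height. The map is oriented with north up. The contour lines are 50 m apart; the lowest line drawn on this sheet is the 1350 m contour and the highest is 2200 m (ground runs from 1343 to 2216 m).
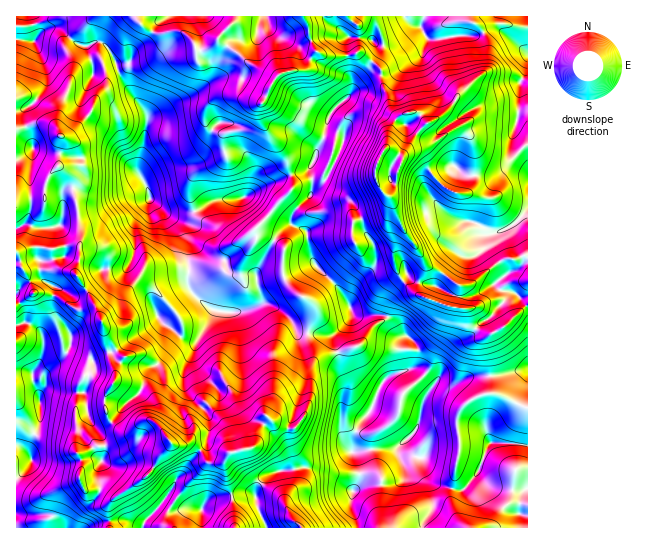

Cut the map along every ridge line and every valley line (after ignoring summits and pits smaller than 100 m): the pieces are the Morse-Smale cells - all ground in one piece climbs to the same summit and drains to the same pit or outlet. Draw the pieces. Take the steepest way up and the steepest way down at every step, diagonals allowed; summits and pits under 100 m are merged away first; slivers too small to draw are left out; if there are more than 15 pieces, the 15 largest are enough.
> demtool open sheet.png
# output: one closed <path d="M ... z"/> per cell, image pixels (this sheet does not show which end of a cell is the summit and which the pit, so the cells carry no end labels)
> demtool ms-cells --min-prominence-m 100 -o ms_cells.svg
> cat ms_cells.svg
<path d="M73 40l-3 0-5 6 7 15 0 14-4 16-8 16-3 20-8-8-5-12-13-10-9-1-6 2 0 167 4 0-3-12 10-5 15-1 11 2 13-4 11 0 2 2 1 11-4 17 11 15 12 23 8 28 0 9-18 9-1 12 15 13 8 2-6 9-1 8 4 15 10 10 11 4 14-10-13 14-12 7-17 4-4-2-18 9 4 9-3 18 4 8 2 2 12-2 17 9-7 8 1 21 92 1 0-19 6-9 39-8 8 3 3-9 10-11 28-6-4-16-6-10-9-8-4-13 13 6 9 0 13-17 4-12-2-26 3-7-4-36 7-17 0-7-5-6-12-5-13-14-2-7 1-27-10-7-18 33 1 13 4 11 0 5-4 5-18 5-18 0-10-3-20-18-3-5 1-43-4-14-6-8-10-5-20-18-2-12-10-15 7-26 3-31-24-33-7-19-10-17-9-4-12 6z"/><path d="M374 63l-3 0-2 4-14 15-4 12-20 19-8 28-14 28-4 3-14 3 2 12-16 16-21 26 0 2 3 4 15 5 11-12 6-4 15 7 7 31 27 28 12 23 9 3 25 0 6 5 5 10 10 6-3 6 3 27-16 5-8 7-14 31-9 10-7 14-1 14 4 4 4 16-4 16 7-3 28 0 8-3 5-6 0-9-5-11 0-9 2-2 0 5 5 4 15 5 4 16 8 9 29 8 17-20 6-20 6-8 37 2 0-139-2-1-21 22-15 8-4 0-14-9-5-17-18-2-32-12-16-16-5-10-3-19 3-11 7-12-12-29-10-8-6-16 4-15 8-12 4-18 8-12-10-10-1-10-7-15 0-12z"/><path d="M527 16l-121 0 5 8 6 2-2 2-13 12-8 4-18 1 3 8-7 9 9 8 0 12 6 11 4 17 6 6 12-4 8 0 10 11-10 10-10 18 11-6 15-2 25-16 3 0 11 12 3 10 0 36-4 6-4 2-10 0-10-4-11-10-11-18-6-6-10-2-8 8-8 30-4 4 14 34 13 17 9 17 34 22 10 0 5-2 31-24 13 0 10-5z"/><path d="M303 16l-134 0-13 9-7 13-16 13-2 10-4 3-10 2 10 21 20 27-3 31-7 26 10 15 2 12 17 14 23 1 26-13 26-1 50-25-8-23-11-12-11-18-1-16 4-4 9-20 8-8 25-4 10-18-4-6-4-20z"/><path d="M77 245l-11 0-13 4-20-2-16 6 4 13-5 0 0 105 16 3 1 9 7 15 0 27-11 20 0 9 3 7-11 13-5 3 1 51 92 0-1-22 7-8-17-9-12 2-2-2-4-8 3-18-4-9 18-9 4 2 14-3 15-8 7-7 0-2-8 5-7-1-14-13-4-16 7-16-8-2-15-13 1-12 18-9 0-9-8-28-12-23-11-15 4-17 0-8z"/><path d="M291 224l-14 11-2 6 9 6-1 27 2 7 13 14 12 5 5 6 0 7-7 17 0 13 4 11 0 12-3 7 2 26-7 18-10 11-9 0-11-5-1 6 3 6 12 12 7 22 8-2 31 2 6-3 12-15 1-14 7-14 9-10 14-31 8-7 16-5-3-15 0-12 3-6-6-2-9-14-6-5-32-1-14-25-27-28-4-11-2-20z"/><path d="M507 443l-16 0-3 3-9 25-17 20-29-8-8-9-4-16-15-5-7-8 0 10 5 11-1 12-12 6-28 0-10 7-2 15 5 11 1 10 170 1 1-82z"/><path d="M290 175l-49 24-26 1-26 13-24 0 14 8 6 8 4 14-1 43 12 15 11 8 10 3 18 0 15-4 7-6-5-29 17-32-10-6-4 0-3-6 37-42z"/><path d="M359 52l-12 4-22 0-10-4-9 17-25 4-12 14-5 14-4 4 0 12 9 18 14 16 8 24 14-3 4-3 14-28 8-28 20-19 4-12 14-15 3-5z"/><path d="M403 229l-7 10-3 19 8 21 16 16 32 12 18 2 5 17 14 9 4 0 15-8 23-22-1-50-9 4-13 0-31 24-5 2-10 0-20-14-10-4z"/><path d="M417 112l-16 3-6 6-7 16-1 10-8 12-4 14 4 13 10 10 4-5 3-16 8-18-1-2 14-2 8 8 6 12 11 12 15 8 10 0 8-8 0-36-4-12-10-10-3 0-25 16-19 4-9 6 12-20 10-10z"/><path d="M353 452l-14 15-5 2-31-2-8 3 0 15-8 13-2 7 7 14 10 9 55-1-1-10-5-11 0-7 8-17 1-11-4-16z"/><path d="M58 28l-15 3-9 10-18-2 0 58 15 0 11 8 15 23 3-21 8-16 4-16 0-14-7-14 6-8z"/><path d="M405 16l-100 0-1 2 4 7 4 20 5 7 8 4 22 0 12-4 14 9 6-8-4-10 4 2 15-1 8-4 15-14-6-2z"/><path d="M167 16l-70 0-26 23 14 8 14-6 8 5 10 19 8 0 6-4 2-10 16-13 7-13z"/>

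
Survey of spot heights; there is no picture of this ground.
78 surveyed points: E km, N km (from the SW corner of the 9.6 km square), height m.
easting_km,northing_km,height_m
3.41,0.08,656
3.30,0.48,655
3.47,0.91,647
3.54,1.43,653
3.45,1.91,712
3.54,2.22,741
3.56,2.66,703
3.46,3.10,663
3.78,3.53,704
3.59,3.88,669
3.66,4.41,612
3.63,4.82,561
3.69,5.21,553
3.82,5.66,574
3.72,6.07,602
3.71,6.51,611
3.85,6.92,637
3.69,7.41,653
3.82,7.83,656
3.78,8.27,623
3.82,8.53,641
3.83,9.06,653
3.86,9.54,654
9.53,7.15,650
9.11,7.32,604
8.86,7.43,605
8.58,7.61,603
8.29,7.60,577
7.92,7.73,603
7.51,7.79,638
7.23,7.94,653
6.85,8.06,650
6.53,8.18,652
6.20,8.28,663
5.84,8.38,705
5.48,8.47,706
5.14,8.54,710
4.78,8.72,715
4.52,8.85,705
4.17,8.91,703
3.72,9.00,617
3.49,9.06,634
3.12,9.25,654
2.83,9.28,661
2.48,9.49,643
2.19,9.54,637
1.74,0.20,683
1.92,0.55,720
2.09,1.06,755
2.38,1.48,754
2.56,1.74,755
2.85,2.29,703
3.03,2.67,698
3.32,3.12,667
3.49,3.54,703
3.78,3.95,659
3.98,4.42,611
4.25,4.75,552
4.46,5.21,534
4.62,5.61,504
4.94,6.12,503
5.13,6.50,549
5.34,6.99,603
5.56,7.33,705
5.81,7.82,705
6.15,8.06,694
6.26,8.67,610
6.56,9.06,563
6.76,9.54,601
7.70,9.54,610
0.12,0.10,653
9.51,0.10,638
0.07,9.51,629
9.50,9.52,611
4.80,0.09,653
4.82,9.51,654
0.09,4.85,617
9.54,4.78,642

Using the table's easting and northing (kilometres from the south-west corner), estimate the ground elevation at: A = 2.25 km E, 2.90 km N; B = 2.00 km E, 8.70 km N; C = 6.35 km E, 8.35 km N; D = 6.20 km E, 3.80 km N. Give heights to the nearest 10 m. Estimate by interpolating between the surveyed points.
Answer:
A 670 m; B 620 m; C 650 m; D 710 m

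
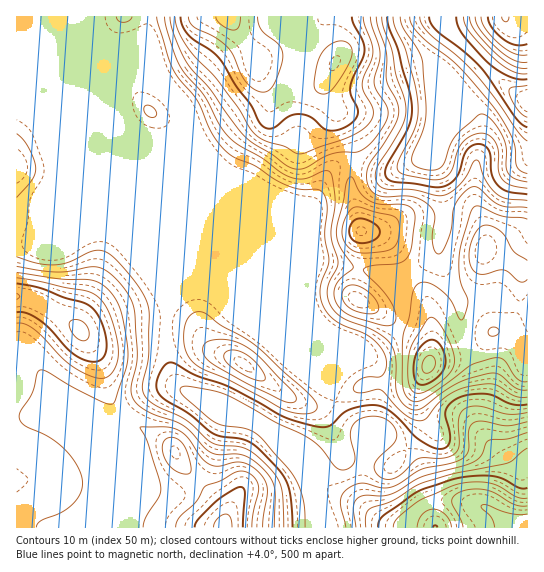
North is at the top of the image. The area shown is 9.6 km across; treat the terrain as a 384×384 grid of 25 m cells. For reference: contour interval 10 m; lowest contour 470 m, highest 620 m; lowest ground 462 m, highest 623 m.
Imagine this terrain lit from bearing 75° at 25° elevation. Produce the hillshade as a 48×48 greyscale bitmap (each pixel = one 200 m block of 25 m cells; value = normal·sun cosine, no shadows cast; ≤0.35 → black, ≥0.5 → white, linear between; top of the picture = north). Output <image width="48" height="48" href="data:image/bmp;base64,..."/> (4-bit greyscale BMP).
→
<image width="48" height="48" href="data:image/bmp;base64,Qk32BAAAAAAAAHYAAAAoAAAAMAAAADAAAAABAAQAAAAAAIAEAAATCwAAEwsAABAAAAAAAAAAAAAAABEREQAiIiIAMzMzAERERABVVVUAZmZmAHd3dwCIiIgAmZmZAKqqqgC7u7sAzMzMAN3d3QDu7u4A////AHd3d3d3d3ZVVWi8y8y5iKy6qHZpu6mYd3d3d3d3d3ZmZWervMy5iaupmYd5uph2ZXd3iHd3d3dmZWeavN25iaqHeZmJmYdURHd3iId3d3dmZmZ5ve25iIh2aKmIiHZDRHd3iId3d3ZWeHd5zu2od3dlaJmId2VUVnd4iId3d3VXmZeK3+uXdnd1aJl3d3dmd3d4iHd3d2RYu5ib3cl3ZniGZ4hmeZmIiHeIh3d3d1RqzKmby5h2VomHdnZWm7qIiHiId3d3d2aM3bmaqYZlZ4mHdlVXrLl3eHd3d3d3d4is3KmIh1VVaJmHZDV5u6dmd3d3d3d3iaq8y5h3ZDRWiJh2UzaKqoZWZnd3d3d4q7u7qXdlMjV5mId2QjaaqXZVVXd3d3Z5u7qph2UyI1iql2Z2UiWaqHZURIh3dmaKu7qXZUMiR6u5d2Z3UhN6qXdUM4h2VVaKu6mGRDIki8uHd3d3UgJquodkRHdlRFeby6l1RERZzbh3d3d3QQJqyod1VXdUNGirzKllRVaL24d3d3d2MhNqyod2ZmZDRXm8y6hlVnirqHd3d3dkM0RquXZ3eFVEVorMy6hlZ5qph3d3d2QzRlVpqGZ4iFRFaJvMu6h2eJmHd3d3ZCI1eHVpqGZ4iFVniau7u6h3eJh3d3d3QRNoqXV5mHd3d3iZmaq7u6h3eId3d3d2MCWbuWZ5h3d3d5qqqZqrupd3d3d3d3d2MkeqmGaJhmd2ZquqmImquYd3d3d3d3d3Q1eZh3eIdVZ2Zqqph3iaqHd3d3d3d3d3U0Z3d4iIZEZ3d5mId3iZh3d3d3d3d3d3UiRmeJmXU0aIiIh3d3iId3d3d3d3d3d3QQNniaqYZDaJmYh3d3d3d3d3d3d3d3d3QAN5mqqYZEaJmYh3d3d3d3d3d3d3d3d3QRSJqqqYZUaJmJh3d3d3d3d3d3d3d3d3UiWamaqodVeZmJh3d3d3d3d3d3d3d3d3UjaqmZqpdWm6mZiHd3d3d3d3d3d3d3ZmU0e7qZqpZXrMqpmHd3d3d3d3d3d3dkRnZFi8uqqoVGrdu5qYd3d3d3d3d3d2VDRodmisy6qXQ1rdy6qXd3d3d3d3d3ZVQzV4h2ebzLmGQlnNy6qHd3d3d3d3d2RENFZ3h3eKvLqHQ1nNy5mHd3d3d3d3dkRDNWd2d4iJvMuXZWi8zJh3d3d3d3d3dTMzNoh2ZoiZrNyodmis3Xd3d3d3dmiHZDMzRoh2ZomqvN24d3i97Xd3d3d3domHUyNEVnd2Z4qrvO64d3nO7Hd3d3d3d4h2QjM0V4d2eJq7vO64d4vdund3d3d3d3dkIjM0aIh2eKu7vN2oeK3adnd3d3d3d3dCI0Q0aJh2Z5u7zdyXisyVM3d3d3d3d3YxNEQ1eZl2Z5q83tuYrMlBI3d3d3d3d3URNERGiZmHZ4rN79urzJQAJHd3d3d3d3QANEVXiZiHd4rO/9vMuEABRnd3d3d3d2IANVV5mYh3d4rf/9zLhAADaHd3d3dmeGEANVaKqYd3eJrf/93JYgAViA=="/>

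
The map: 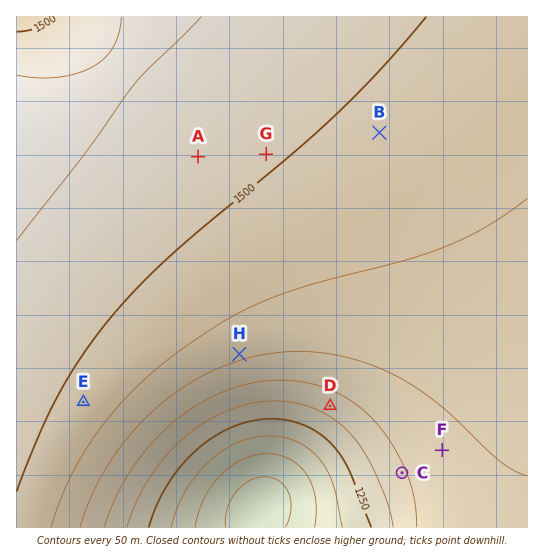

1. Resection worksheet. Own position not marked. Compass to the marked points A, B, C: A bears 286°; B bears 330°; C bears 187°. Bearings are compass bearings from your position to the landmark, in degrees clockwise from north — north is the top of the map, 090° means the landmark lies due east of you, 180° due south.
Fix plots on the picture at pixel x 432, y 224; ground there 1460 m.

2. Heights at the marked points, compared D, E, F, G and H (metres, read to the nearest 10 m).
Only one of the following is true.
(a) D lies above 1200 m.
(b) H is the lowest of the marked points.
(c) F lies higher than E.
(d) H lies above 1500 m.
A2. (a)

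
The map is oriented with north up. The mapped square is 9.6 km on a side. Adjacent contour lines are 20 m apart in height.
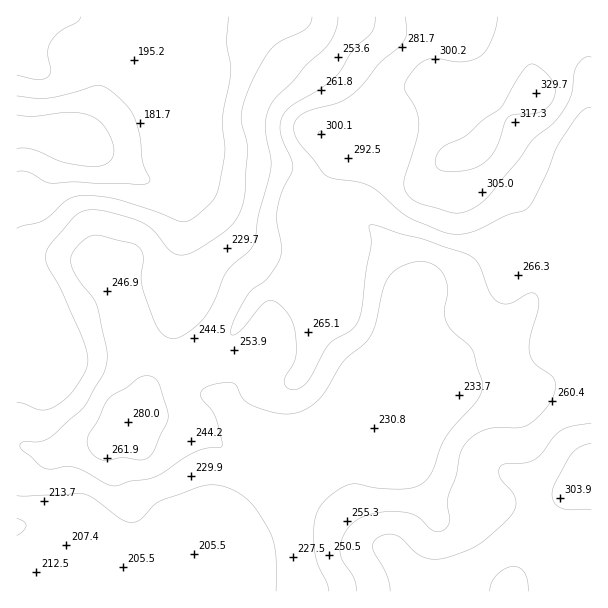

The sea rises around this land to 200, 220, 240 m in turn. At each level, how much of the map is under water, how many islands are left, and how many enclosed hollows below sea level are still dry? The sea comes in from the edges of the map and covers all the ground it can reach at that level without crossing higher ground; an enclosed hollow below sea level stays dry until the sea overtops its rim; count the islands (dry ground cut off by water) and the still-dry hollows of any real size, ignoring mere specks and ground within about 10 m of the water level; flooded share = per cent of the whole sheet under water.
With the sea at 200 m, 11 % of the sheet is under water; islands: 0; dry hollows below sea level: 0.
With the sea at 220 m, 25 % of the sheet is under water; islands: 0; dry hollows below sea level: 0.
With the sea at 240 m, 45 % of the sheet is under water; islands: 0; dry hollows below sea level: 0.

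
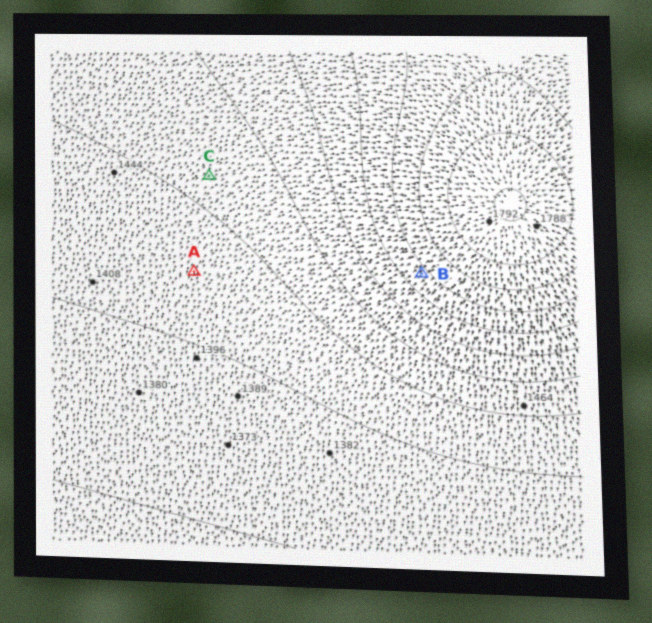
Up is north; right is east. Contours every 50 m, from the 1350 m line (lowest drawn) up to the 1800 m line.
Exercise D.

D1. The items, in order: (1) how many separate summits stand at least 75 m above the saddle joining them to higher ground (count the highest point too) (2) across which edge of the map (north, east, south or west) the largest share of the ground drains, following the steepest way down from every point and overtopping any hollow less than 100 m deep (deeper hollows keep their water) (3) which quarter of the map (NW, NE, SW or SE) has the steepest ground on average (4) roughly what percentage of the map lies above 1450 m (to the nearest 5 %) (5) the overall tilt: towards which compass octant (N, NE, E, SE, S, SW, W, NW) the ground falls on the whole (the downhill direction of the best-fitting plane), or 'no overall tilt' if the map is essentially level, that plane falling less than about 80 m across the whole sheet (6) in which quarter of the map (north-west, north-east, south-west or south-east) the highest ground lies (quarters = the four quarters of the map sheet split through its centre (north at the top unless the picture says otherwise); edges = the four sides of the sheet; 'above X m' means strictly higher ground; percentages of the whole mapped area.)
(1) Counting only tops that stand 75 m proud, the map has 1 summit.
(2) The largest share of the runoff leaves by the southern edge.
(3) The steepest ground, on average, is in the north-east quarter.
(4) Roughly 50 % of the ground is higher than 1450 m.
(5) The general tilt is down to the south-west (the land rises towards the north-east).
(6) The highest point lies in the north-east quarter of the map.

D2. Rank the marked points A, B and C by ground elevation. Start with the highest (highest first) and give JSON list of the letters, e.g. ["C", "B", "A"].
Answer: ["B", "C", "A"]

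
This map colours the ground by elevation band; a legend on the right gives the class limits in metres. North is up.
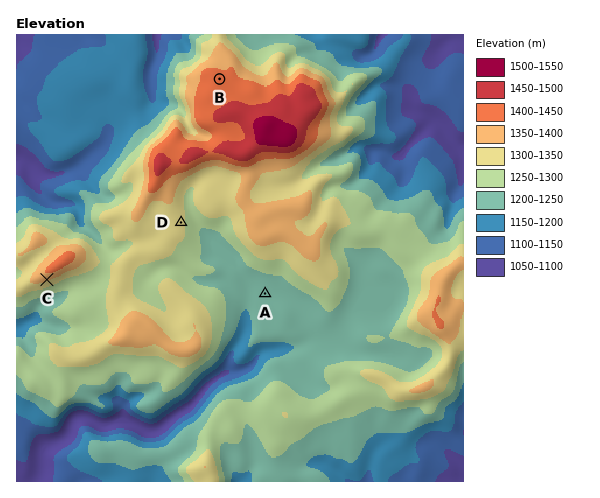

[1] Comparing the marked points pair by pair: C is above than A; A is below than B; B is above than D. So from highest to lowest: B C D A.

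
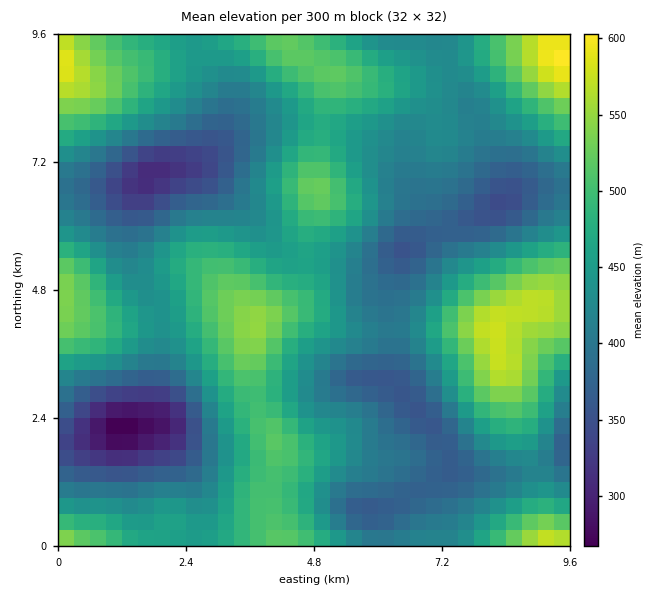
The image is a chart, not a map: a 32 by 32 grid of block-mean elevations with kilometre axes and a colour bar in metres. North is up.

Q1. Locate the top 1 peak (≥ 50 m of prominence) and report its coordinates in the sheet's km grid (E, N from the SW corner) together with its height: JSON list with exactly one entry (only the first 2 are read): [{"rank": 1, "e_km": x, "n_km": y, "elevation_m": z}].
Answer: [{"rank": 1, "e_km": 9.39, "n_km": 9.19, "elevation_m": 605}]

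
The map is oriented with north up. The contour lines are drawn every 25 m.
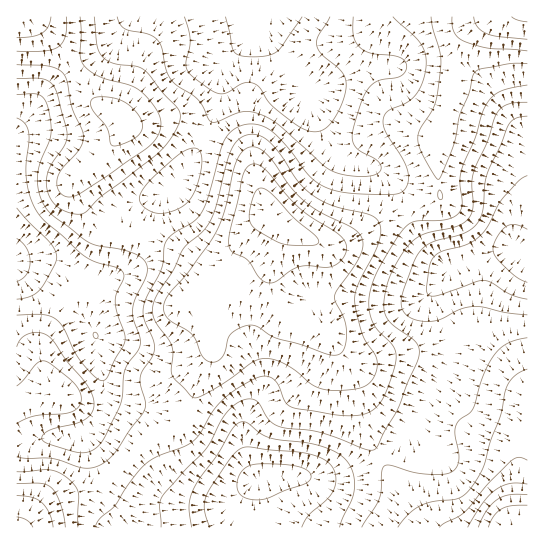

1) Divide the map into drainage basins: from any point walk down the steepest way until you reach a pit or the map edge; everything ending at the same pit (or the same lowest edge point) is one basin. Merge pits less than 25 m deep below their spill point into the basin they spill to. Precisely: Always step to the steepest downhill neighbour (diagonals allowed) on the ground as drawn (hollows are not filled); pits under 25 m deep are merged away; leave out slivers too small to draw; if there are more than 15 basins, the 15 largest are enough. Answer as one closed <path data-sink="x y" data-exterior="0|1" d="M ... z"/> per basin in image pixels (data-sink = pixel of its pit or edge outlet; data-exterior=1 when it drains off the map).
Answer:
<path data-sink="275 17" data-exterior="1" d="M495 16l-466 1 24 22 38 59 7 6 21 11 6 7-2 9-18 22-32 28 3 14 11 19 7 7 8 4 25 6 39 13 20 9 19 14 14 1 12-9 14-24 24-22 26 20 30 12 14 0 14-5 22-17 15-8 49-18-2-56 15-47 1-24 4-19 8-16 9-8z"/><path data-sink="515 251" data-exterior="0" d="M527 16l-30 0-8 3-15 8-9 8-5 10-7 25-1 24-15 47 2 56-49 18-15 8-22 17-14 5-18-1-36-17-13 42 0 17 9 21 9 9 11 5 26 8 10 21 15 20 11 55 8 18 40 64 12 14 11 7 94-1z"/><path data-sink="17 263" data-exterior="1" d="M29 16l-13 1 1 511 6 0 16-17 15-11 45-15 14-9 28-32 37-20 7-7 26-60 0-11-8-21-7-10-13-12 18-16 21-14 14-19-1-3-4 8-9 8-13 1-36-21-46-16-25-6-8-4-7-7-11-19-3-14 32-28 18-22 2-9-6-7-21-11-7-6-38-59z"/><path data-sink="261 479" data-exterior="0" d="M270 213l-26 25-16 29-27 20-18 16 13 12 7 10 8 21 0 11-26 60-7 7-37 20-17 21-17 15-13 8-40 12-15 11-14 17 408-1-10-6-12-14-40-64-8-18-11-55-15-20-10-21-26-8-11-5-9-9-9-21 0-17 12-35 0-7z"/>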